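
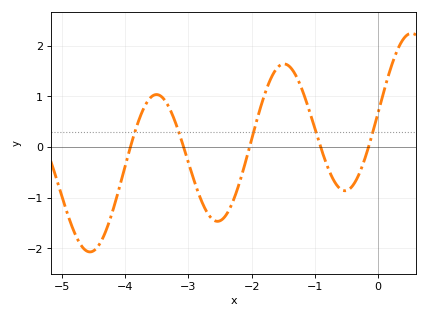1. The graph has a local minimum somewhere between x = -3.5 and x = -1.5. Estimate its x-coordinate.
-2.5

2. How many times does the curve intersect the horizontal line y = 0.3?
5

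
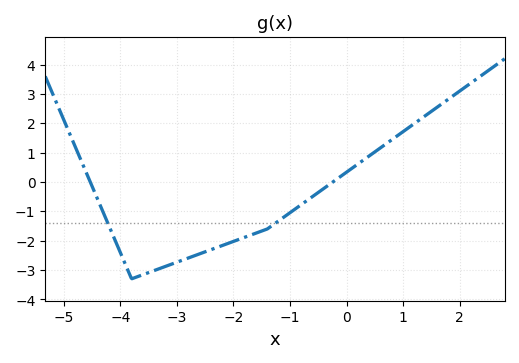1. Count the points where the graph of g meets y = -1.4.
2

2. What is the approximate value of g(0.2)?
0.611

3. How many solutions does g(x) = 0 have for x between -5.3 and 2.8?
2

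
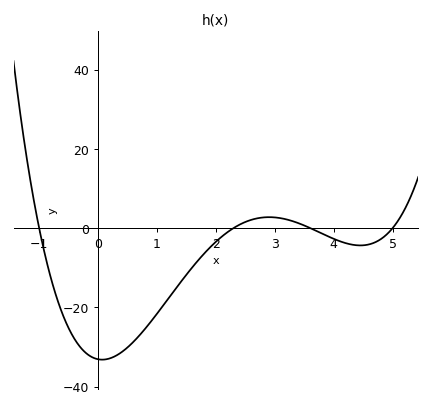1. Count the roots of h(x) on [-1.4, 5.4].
4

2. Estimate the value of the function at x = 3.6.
0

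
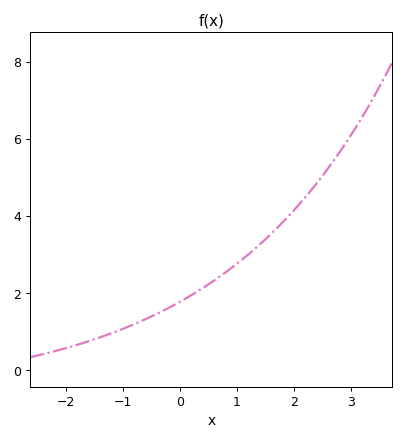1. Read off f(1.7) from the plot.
3.6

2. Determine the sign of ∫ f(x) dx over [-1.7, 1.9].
positive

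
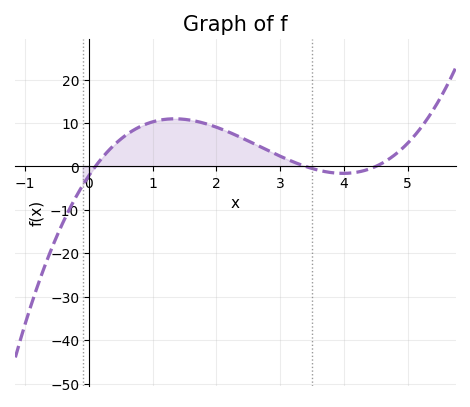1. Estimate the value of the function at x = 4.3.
-1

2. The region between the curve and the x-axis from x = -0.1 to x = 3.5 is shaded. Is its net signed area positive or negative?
positive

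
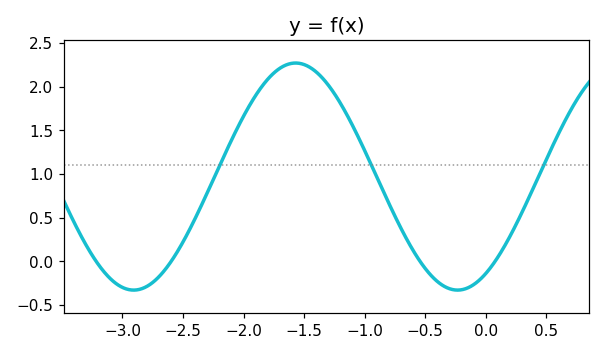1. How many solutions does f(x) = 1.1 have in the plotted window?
3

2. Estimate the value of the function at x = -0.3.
-0.314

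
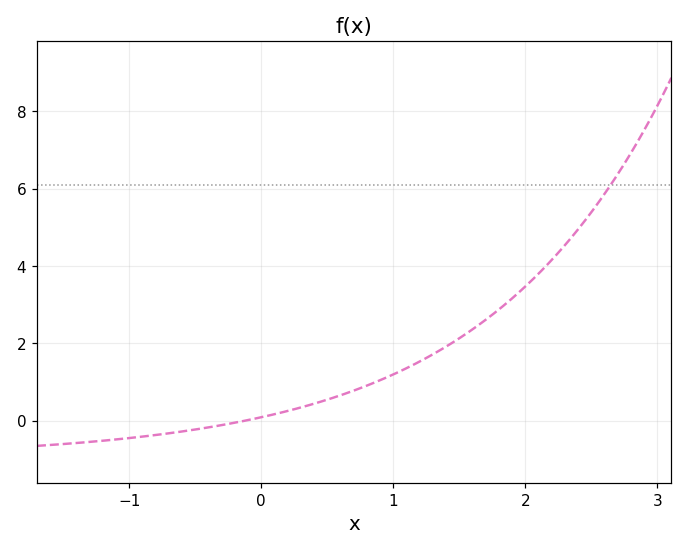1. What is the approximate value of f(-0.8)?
-0.4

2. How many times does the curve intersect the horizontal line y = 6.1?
1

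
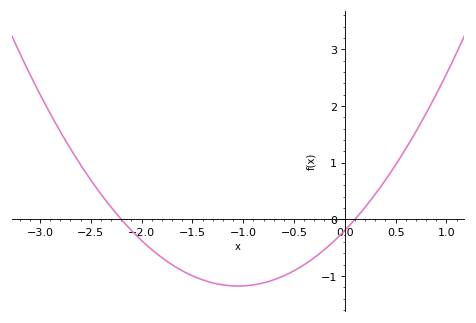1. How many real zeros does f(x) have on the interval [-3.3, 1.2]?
2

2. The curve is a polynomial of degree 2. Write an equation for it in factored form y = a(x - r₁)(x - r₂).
y = 0.89(x + 2.2)(x - 0.1)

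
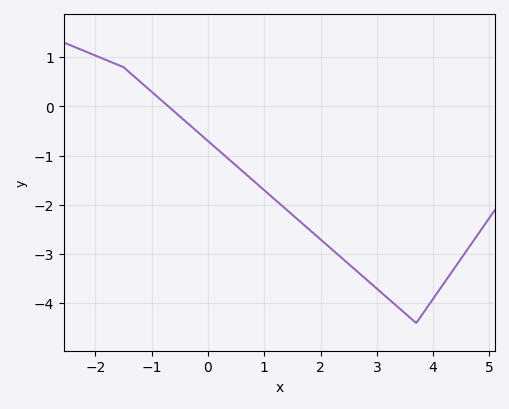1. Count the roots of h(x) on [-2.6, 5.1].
1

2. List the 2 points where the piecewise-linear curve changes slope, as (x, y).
(-1.5, 0.8); (3.7, -4.4)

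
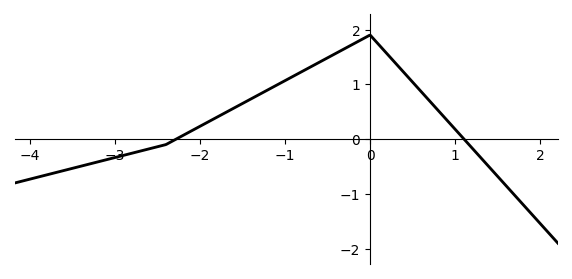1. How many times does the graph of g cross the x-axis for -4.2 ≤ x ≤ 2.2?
2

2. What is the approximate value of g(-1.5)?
0.6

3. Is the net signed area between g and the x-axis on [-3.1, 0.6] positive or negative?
positive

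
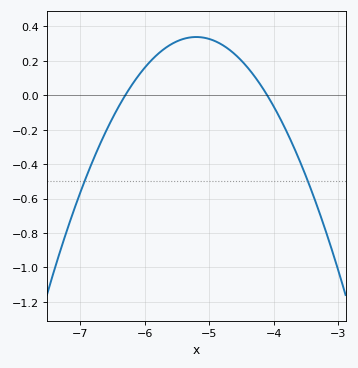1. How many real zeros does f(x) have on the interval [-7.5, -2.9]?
2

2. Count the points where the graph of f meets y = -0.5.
2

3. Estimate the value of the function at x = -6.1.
0.12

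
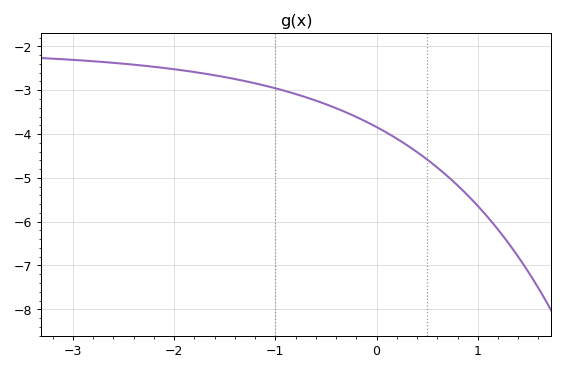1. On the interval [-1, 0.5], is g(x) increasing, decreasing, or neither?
decreasing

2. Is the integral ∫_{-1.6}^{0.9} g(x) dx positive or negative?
negative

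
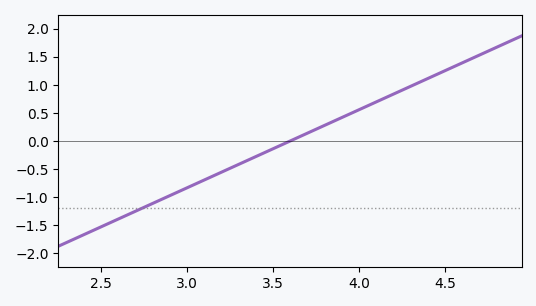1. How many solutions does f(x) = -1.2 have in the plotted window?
1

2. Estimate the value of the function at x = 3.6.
0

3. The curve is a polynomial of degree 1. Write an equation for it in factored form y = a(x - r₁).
y = 1.39(x - 3.6)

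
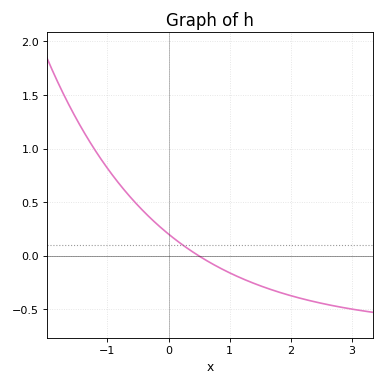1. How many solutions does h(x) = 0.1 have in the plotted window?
1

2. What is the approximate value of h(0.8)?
-0.104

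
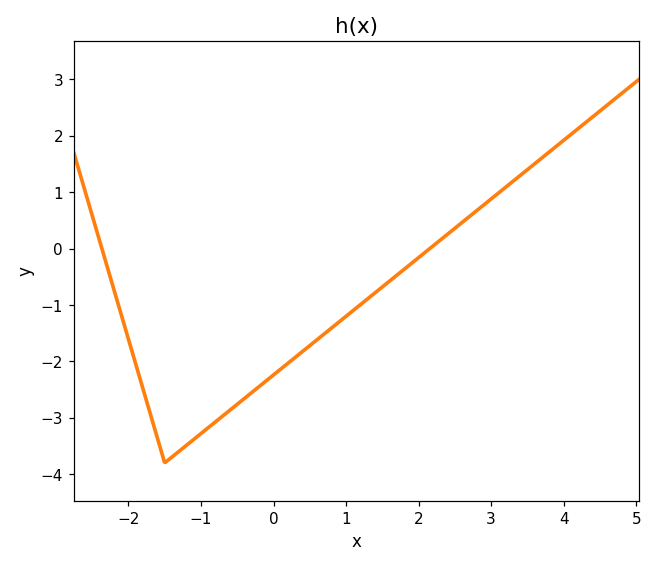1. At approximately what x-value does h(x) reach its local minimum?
-1.5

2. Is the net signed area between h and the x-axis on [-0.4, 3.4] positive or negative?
negative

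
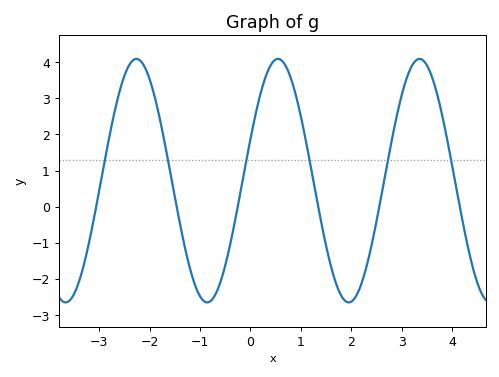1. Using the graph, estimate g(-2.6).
3.16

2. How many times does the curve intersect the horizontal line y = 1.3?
6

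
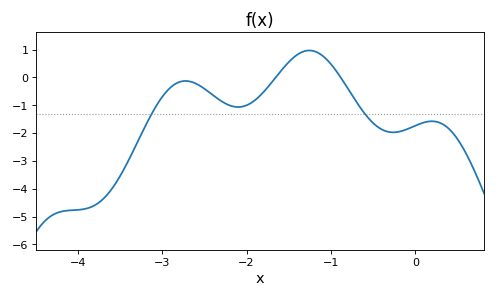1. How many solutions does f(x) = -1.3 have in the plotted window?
2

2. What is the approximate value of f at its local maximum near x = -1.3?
1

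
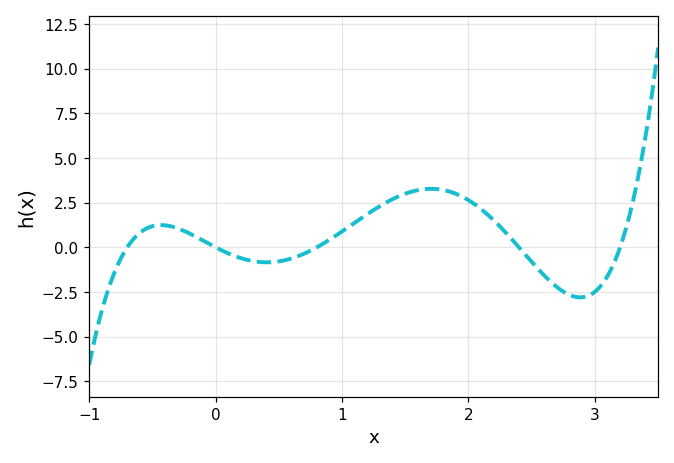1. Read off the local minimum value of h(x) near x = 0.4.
-0.838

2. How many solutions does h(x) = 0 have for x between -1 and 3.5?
5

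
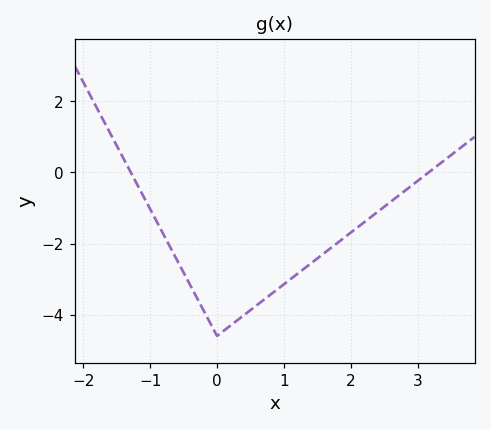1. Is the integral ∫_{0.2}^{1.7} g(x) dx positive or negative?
negative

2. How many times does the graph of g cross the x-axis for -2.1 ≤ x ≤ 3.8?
2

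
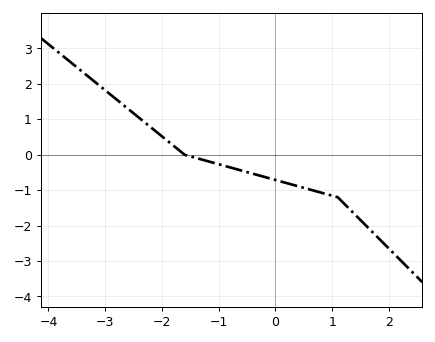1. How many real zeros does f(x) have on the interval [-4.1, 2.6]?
1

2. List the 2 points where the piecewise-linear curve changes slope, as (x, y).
(-1.6, 0); (1.1, -1.2)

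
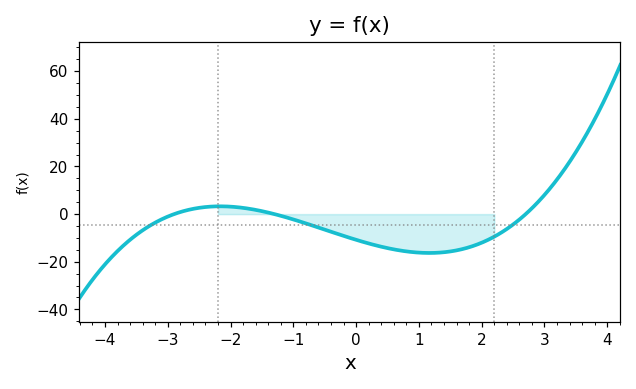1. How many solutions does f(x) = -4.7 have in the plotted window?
3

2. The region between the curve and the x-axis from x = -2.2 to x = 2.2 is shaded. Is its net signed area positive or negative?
negative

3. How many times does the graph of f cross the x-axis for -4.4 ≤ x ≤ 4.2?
3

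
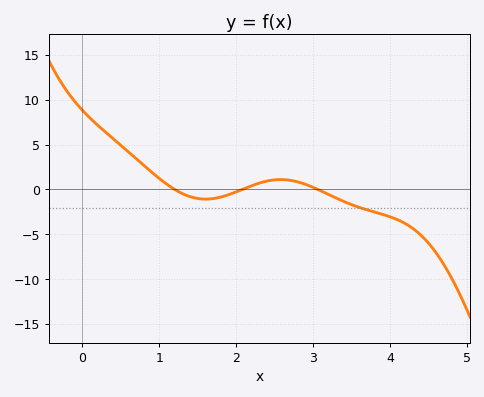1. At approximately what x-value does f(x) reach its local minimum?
1.6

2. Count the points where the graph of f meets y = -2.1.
1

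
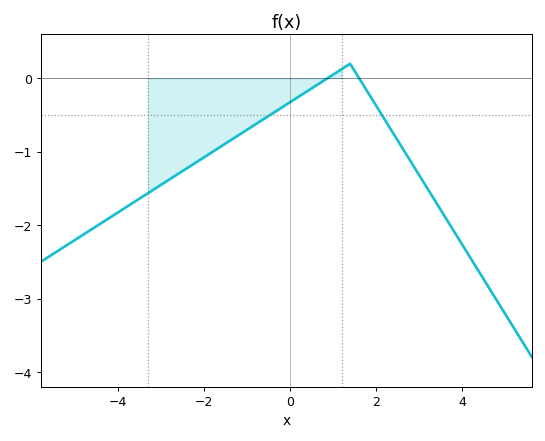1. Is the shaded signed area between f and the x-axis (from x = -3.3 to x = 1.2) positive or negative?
negative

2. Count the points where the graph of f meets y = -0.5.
2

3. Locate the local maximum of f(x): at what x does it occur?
1.4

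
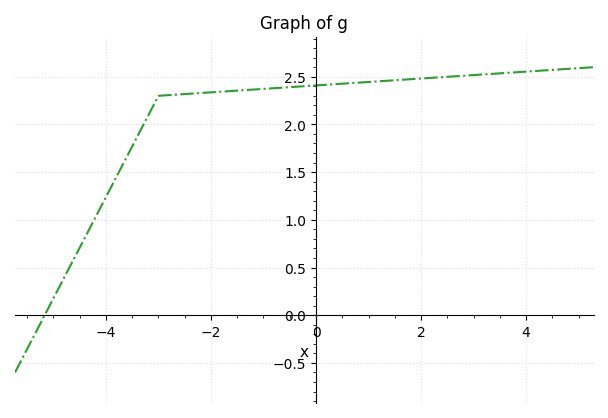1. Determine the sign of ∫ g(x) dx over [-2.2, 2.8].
positive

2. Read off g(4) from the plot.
2.55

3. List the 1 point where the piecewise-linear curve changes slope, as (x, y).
(-3, 2.3)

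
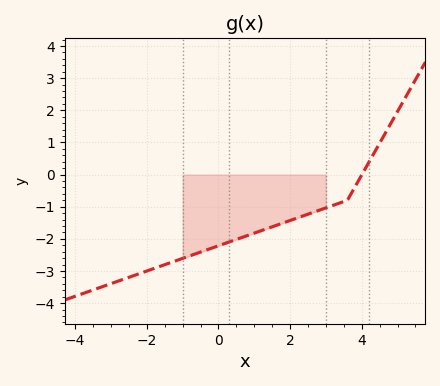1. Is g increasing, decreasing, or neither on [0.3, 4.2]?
increasing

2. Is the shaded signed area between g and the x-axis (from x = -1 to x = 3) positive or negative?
negative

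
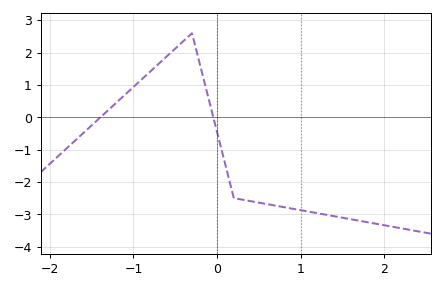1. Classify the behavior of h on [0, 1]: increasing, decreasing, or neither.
decreasing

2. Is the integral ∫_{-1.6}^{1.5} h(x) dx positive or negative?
negative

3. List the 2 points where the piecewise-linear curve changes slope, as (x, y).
(-0.3, 2.6); (0.2, -2.5)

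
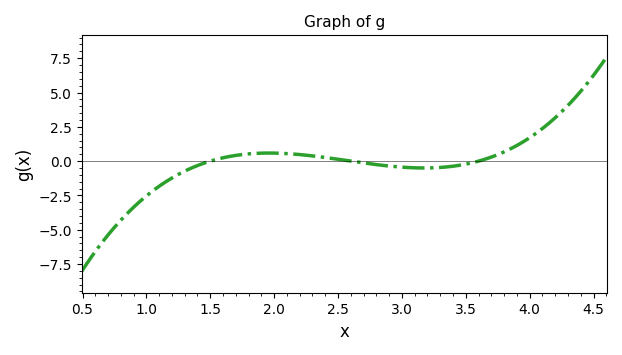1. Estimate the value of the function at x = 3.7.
0.2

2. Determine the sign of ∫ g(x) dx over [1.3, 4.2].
positive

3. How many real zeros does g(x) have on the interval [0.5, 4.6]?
3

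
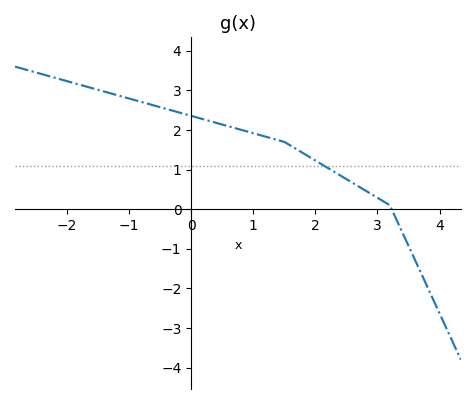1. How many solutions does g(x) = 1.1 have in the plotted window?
1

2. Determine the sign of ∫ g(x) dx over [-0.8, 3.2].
positive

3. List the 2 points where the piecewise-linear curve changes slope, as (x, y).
(1.5, 1.7); (3.2, 0.1)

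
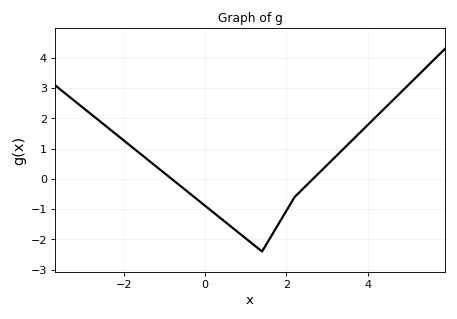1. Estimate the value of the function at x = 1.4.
-2.4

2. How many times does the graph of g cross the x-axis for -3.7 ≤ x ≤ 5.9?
2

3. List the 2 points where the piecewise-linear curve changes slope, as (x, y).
(1.4, -2.4); (2.2, -0.6)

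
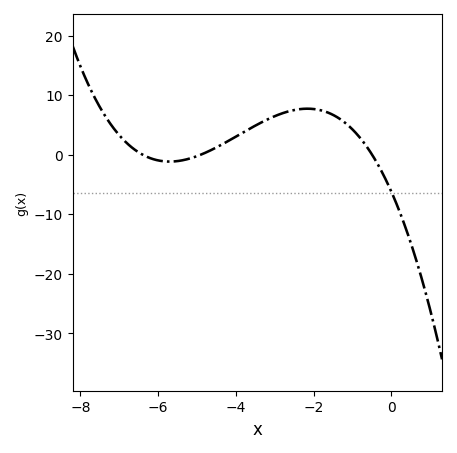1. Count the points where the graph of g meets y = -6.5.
1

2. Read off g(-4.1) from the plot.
3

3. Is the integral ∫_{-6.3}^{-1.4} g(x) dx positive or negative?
positive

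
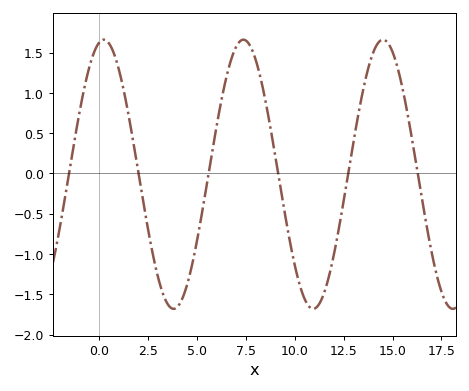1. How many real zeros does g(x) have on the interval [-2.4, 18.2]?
6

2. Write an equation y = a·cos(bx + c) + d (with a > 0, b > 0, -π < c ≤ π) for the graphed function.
y = 1.67cos(0.88x - 0.202) - 0.01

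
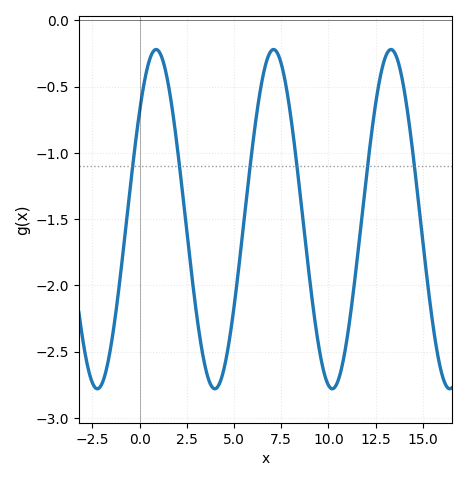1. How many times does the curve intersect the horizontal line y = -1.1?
6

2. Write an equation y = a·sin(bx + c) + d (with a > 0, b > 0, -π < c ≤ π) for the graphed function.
y = 1.28sin(1.01x + 0.69) - 1.5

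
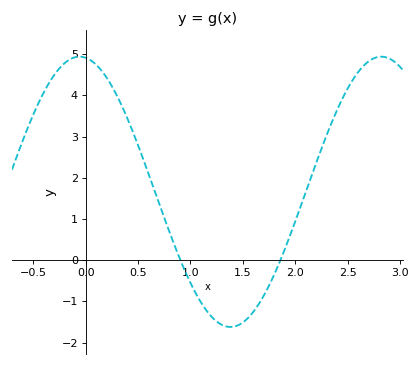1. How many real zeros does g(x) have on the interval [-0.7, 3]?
2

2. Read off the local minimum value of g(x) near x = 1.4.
-1.6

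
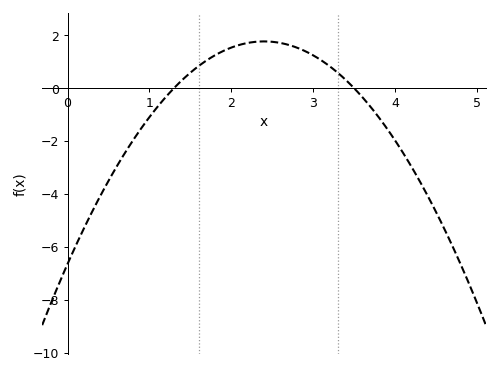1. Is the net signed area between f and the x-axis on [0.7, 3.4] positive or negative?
positive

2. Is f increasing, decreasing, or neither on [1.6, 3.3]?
neither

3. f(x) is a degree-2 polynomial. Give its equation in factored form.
y = -1.46(x - 1.3)(x - 3.5)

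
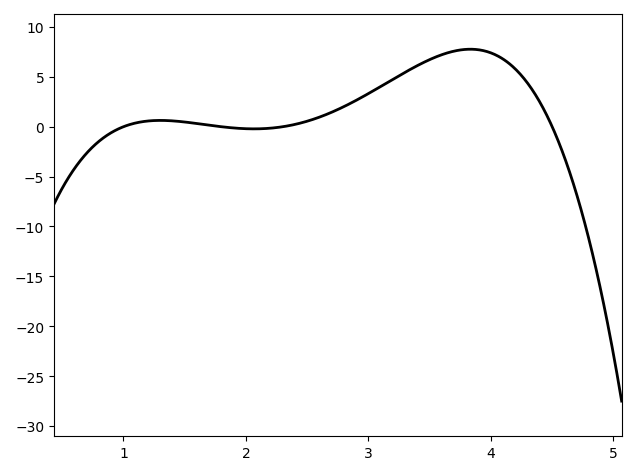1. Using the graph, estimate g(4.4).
2.45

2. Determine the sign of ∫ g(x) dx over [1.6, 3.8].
positive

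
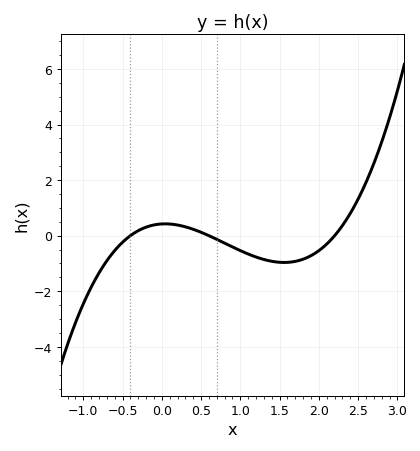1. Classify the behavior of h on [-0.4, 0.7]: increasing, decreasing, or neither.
neither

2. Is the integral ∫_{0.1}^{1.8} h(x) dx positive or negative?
negative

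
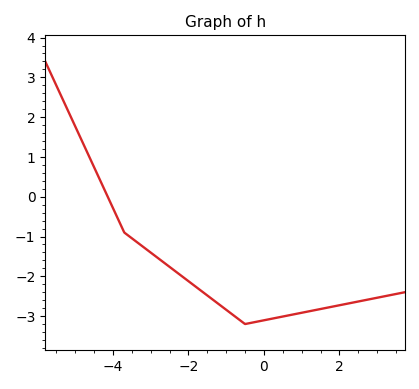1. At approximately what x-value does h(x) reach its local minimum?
-0.5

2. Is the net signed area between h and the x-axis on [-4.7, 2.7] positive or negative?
negative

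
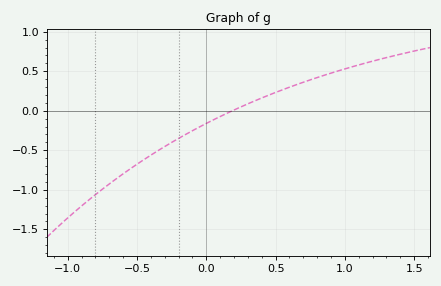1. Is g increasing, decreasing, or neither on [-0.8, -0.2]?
increasing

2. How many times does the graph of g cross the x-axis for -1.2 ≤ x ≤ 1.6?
1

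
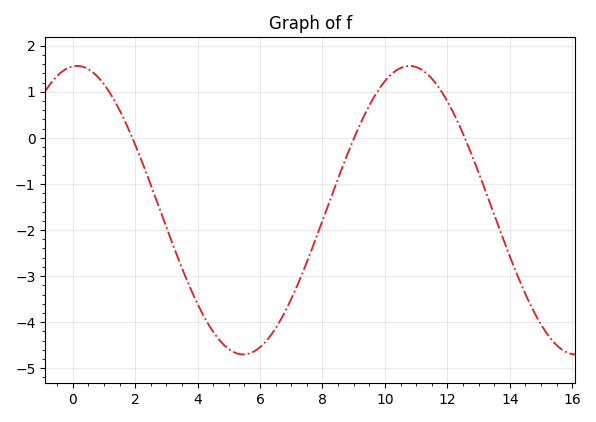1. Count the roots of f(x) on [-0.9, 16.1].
3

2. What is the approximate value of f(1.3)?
0.9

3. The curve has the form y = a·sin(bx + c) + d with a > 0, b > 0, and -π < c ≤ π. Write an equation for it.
y = 3.13sin(0.59x + 1.5) - 1.57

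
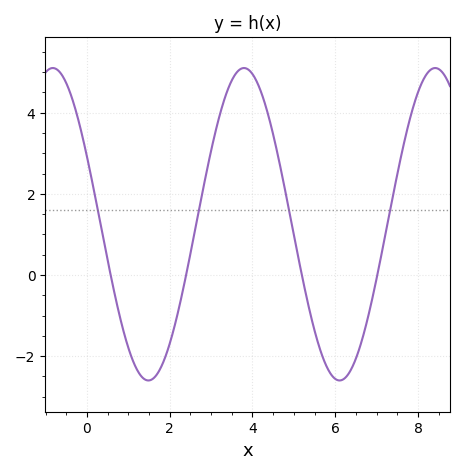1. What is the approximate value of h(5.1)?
0.472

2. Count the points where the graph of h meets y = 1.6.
4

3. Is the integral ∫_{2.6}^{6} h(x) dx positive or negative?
positive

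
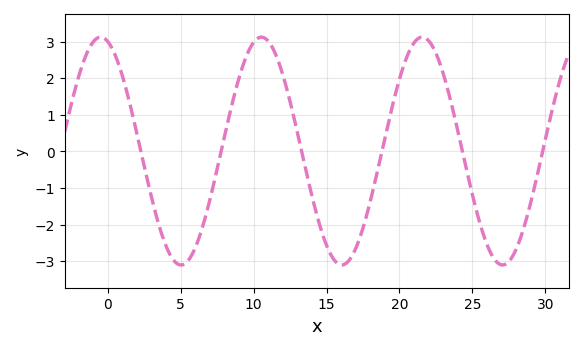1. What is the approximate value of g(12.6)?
1.2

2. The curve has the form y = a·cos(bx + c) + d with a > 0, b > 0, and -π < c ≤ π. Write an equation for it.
y = 3.11cos(0.57x + 0.28) + 0.01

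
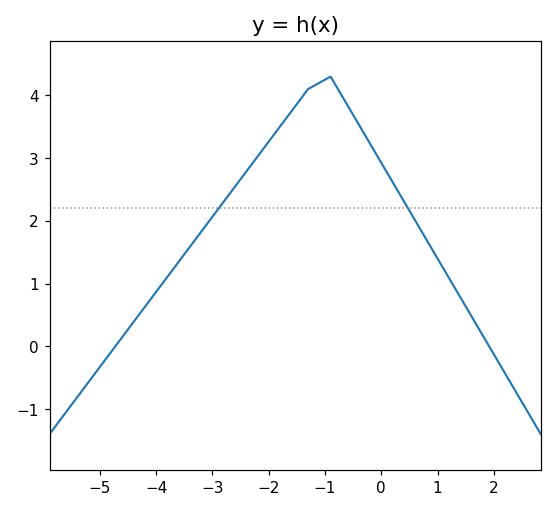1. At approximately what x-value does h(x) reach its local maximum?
-0.901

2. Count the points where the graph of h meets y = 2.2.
2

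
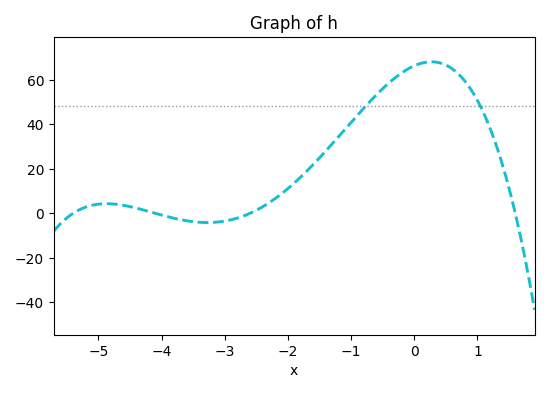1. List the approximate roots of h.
-5.4, -4.2, -2.6, 1.6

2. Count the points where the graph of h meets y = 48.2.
2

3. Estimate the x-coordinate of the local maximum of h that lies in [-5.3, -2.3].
-4.8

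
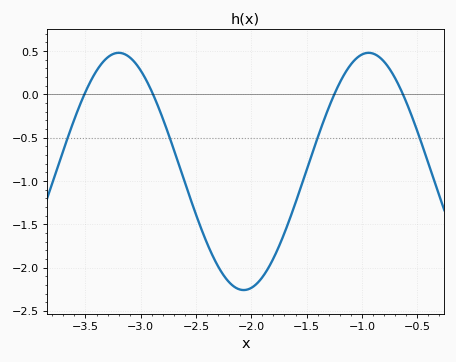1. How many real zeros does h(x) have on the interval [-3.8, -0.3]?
4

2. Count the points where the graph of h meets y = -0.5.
4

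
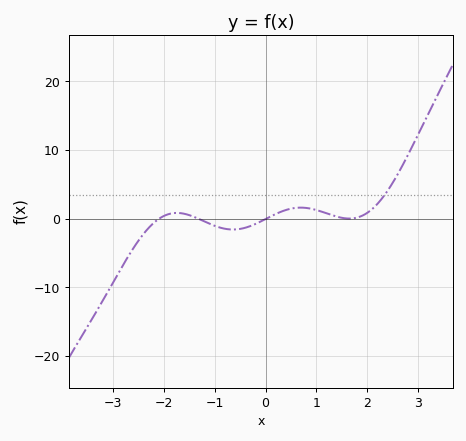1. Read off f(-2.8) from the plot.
-7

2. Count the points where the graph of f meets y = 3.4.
1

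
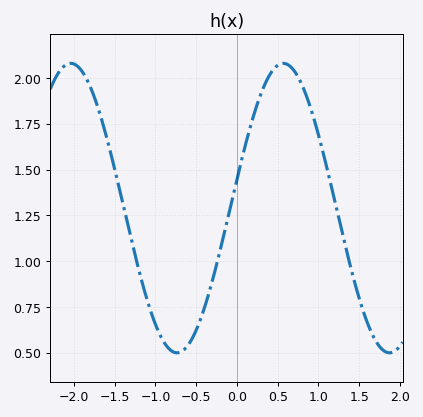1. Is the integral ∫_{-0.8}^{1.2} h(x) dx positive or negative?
positive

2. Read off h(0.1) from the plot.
1.62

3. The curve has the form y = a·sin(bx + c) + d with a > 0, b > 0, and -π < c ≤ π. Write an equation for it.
y = 0.79sin(2.4x + 0.2) + 1.29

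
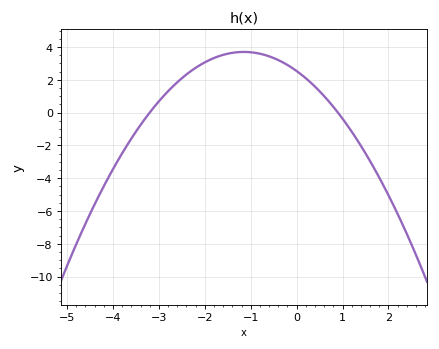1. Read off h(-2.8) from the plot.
1.4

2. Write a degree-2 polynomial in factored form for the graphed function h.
y = -0.88(x + 3.2)(x - 0.9)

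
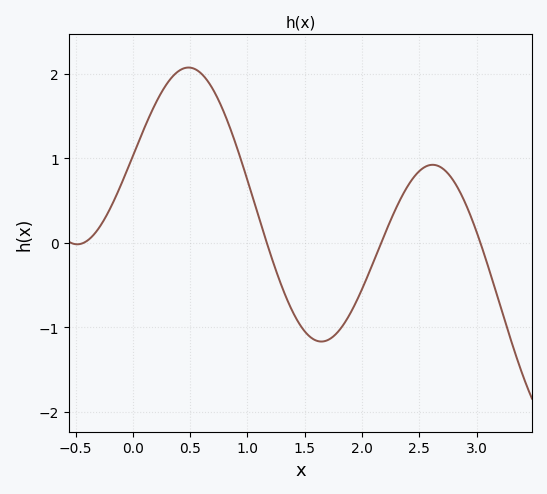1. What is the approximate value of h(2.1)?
-0.224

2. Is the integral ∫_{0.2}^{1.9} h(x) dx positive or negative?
positive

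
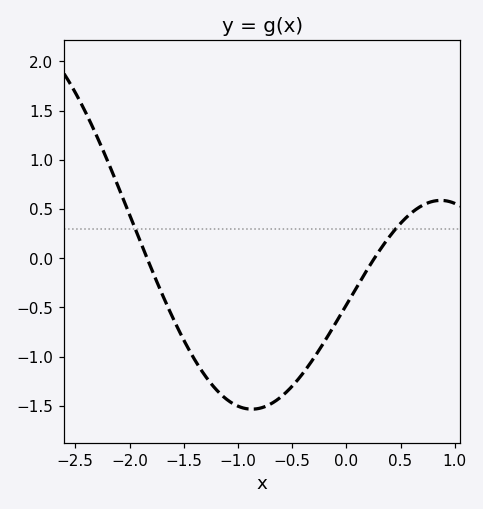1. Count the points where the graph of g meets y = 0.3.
2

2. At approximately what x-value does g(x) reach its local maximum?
0.85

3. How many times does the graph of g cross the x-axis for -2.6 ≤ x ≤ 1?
2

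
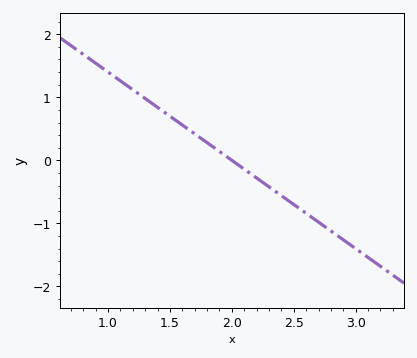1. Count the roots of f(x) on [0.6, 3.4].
1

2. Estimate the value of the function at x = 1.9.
0.1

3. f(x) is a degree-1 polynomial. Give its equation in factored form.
y = -1.4(x - 2)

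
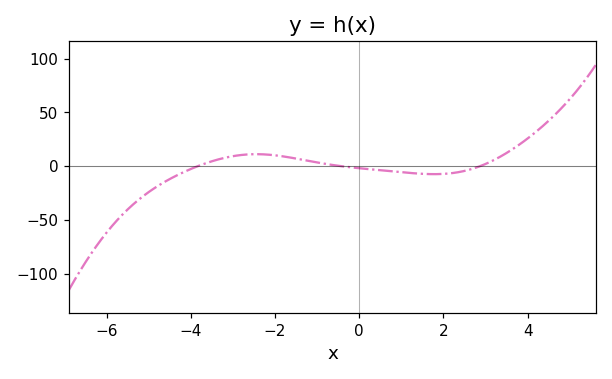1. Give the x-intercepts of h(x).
-3.83, -0.44, 2.88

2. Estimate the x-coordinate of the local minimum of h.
1.78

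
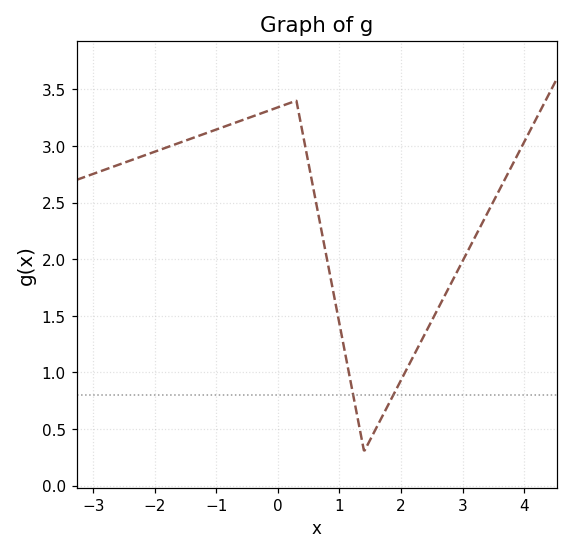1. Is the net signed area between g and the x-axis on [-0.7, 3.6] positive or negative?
positive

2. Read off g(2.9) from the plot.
1.9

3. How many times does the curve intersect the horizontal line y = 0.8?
2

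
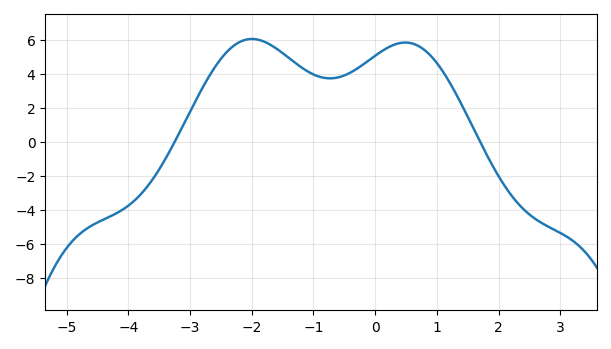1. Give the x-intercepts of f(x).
-3.25, 1.7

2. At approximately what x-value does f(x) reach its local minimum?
-0.733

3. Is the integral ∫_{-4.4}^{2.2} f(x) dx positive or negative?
positive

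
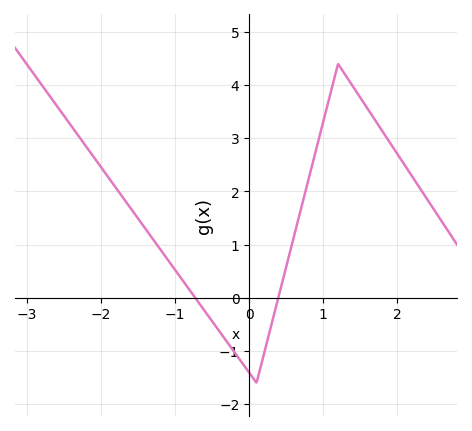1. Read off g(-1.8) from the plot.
2.1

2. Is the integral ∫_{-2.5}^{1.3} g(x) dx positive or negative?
positive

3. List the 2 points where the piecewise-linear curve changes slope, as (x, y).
(0.1, -1.6); (1.2, 4.4)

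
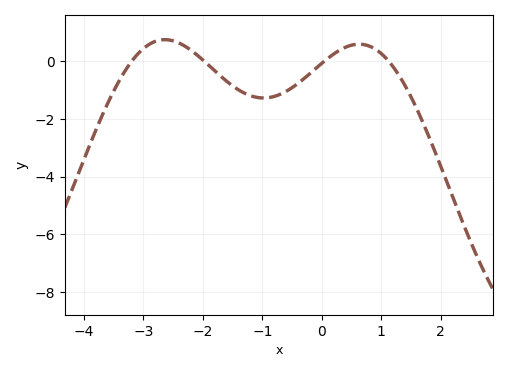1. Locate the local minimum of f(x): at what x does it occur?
-0.978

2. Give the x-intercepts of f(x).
-3.19, -1.98, 0.05, 1.12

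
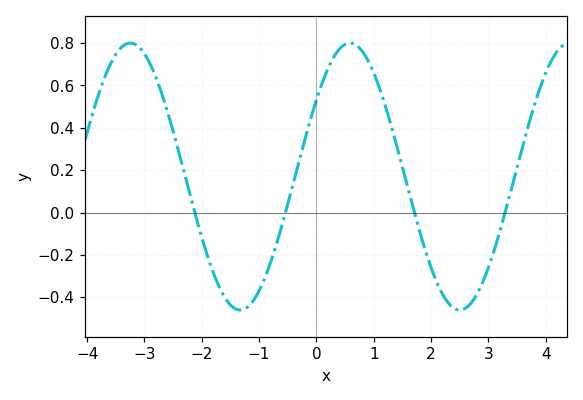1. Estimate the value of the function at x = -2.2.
0.079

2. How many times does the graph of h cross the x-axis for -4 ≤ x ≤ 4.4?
4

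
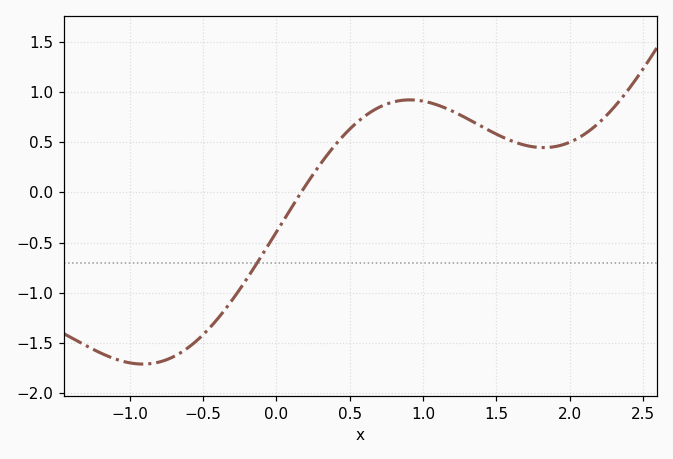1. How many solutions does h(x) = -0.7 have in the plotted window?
1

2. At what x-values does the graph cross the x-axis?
0.169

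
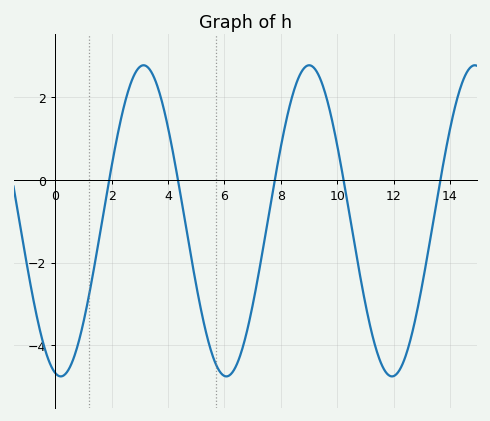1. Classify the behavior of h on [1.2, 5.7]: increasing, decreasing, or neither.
neither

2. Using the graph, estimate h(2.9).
2.66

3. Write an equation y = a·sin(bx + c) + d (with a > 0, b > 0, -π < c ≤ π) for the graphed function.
y = 3.77sin(1.07x - 1.78) - 0.99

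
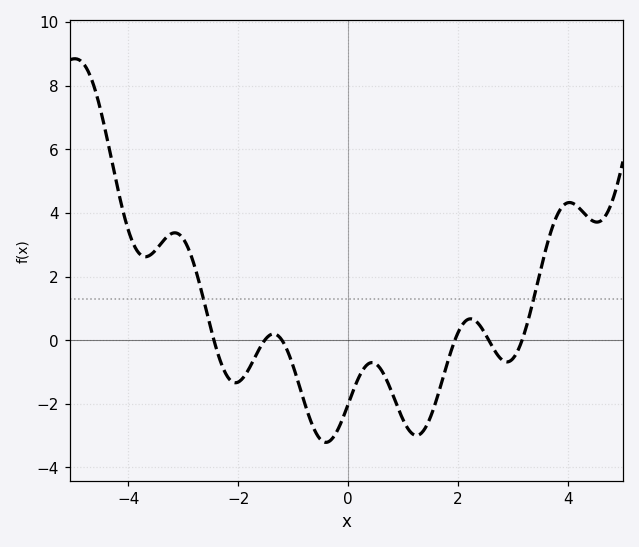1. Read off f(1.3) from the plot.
-2.96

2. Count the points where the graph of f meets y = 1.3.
2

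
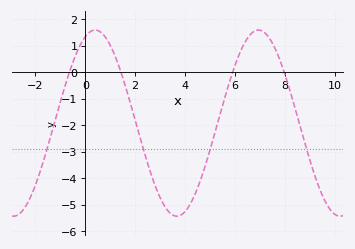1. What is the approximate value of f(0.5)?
1.58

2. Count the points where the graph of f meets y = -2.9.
4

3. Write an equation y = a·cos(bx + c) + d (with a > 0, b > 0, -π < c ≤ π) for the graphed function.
y = 3.52cos(0.96x - 0.382) - 1.92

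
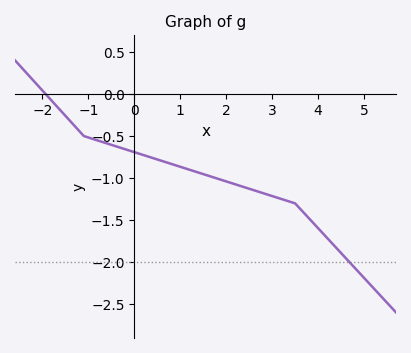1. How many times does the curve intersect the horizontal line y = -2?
1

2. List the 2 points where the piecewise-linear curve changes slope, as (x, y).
(-1.1, -0.5); (3.5, -1.3)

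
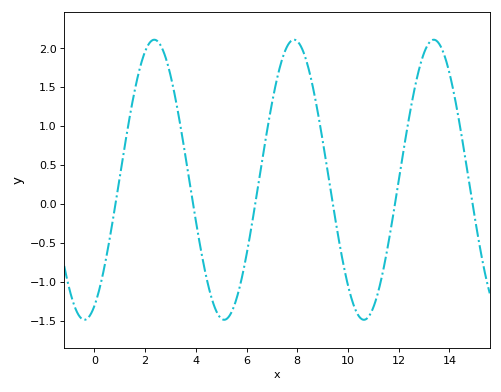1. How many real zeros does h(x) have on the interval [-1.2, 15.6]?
6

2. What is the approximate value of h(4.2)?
-0.593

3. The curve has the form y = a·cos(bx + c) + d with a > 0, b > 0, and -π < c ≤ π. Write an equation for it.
y = 1.8cos(1.14x - 2.69) + 0.31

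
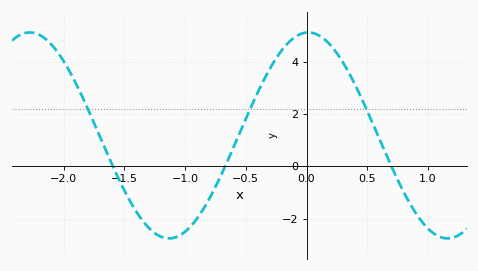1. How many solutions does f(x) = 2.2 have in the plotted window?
3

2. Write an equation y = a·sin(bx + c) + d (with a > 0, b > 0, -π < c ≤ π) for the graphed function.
y = 3.94sin(2.74x + 1.53) + 1.18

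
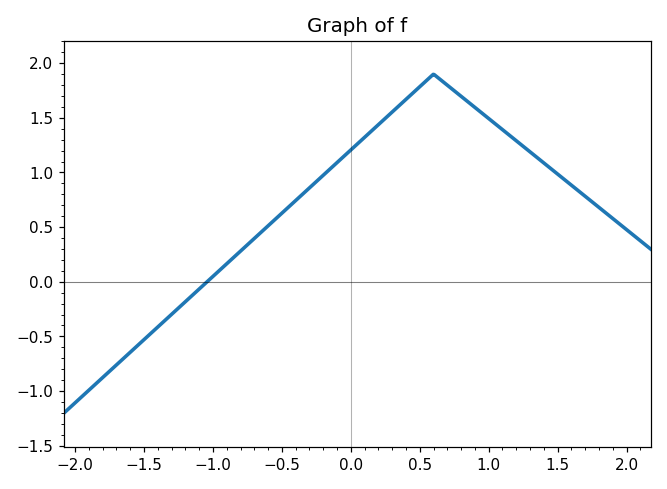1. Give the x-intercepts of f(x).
-1.04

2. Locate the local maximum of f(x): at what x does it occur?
0.6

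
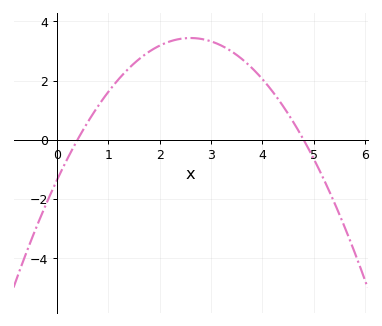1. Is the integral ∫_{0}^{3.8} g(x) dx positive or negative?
positive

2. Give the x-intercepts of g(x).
0.4, 4.8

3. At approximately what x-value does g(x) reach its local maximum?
2.6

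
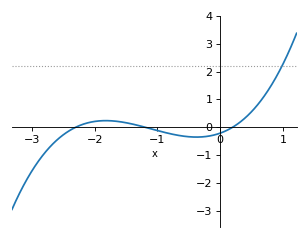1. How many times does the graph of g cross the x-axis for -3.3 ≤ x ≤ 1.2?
3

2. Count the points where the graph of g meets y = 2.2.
1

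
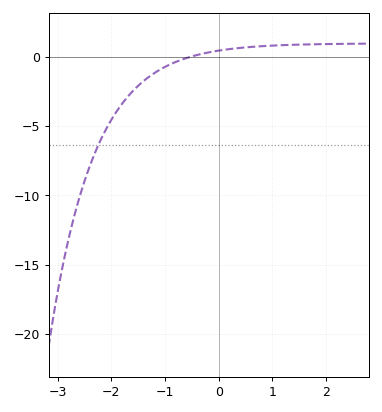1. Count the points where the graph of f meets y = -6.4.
1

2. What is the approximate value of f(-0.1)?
0.365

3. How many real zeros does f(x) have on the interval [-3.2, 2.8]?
1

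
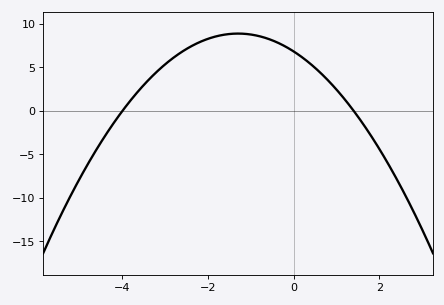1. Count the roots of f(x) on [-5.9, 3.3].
2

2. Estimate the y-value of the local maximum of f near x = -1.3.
8.89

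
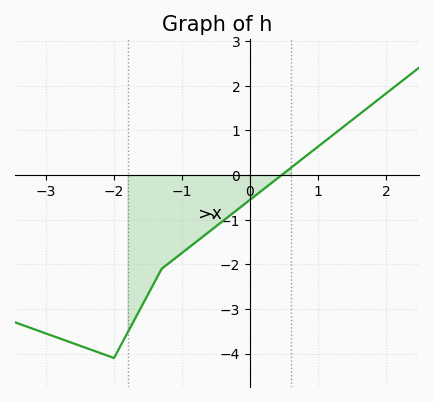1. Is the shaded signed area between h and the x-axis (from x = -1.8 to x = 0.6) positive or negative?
negative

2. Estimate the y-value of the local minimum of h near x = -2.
-4.1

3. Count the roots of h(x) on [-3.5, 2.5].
1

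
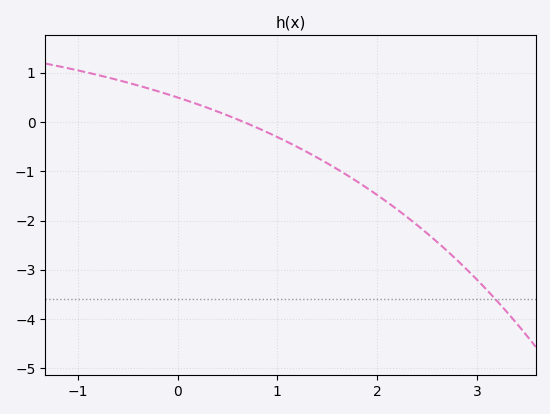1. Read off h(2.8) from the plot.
-2.8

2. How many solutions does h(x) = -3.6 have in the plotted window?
1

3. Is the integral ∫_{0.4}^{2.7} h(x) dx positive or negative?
negative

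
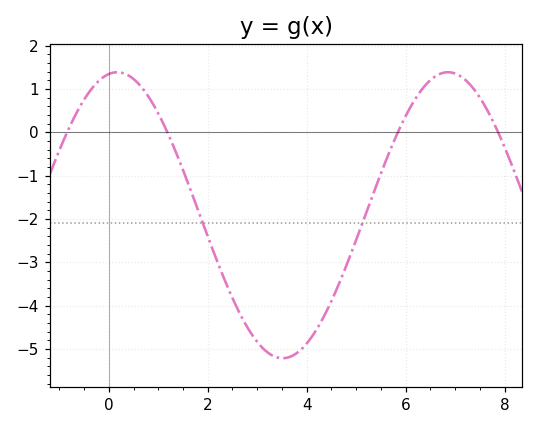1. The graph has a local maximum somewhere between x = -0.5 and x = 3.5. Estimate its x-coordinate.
0.172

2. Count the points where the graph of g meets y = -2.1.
2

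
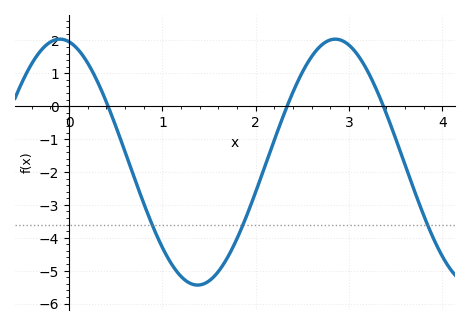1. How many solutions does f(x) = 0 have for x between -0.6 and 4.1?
3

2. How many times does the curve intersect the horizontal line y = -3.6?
3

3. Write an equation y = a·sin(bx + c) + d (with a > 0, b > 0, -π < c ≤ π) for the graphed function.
y = 3.74sin(2.1x + 1.8) - 1.7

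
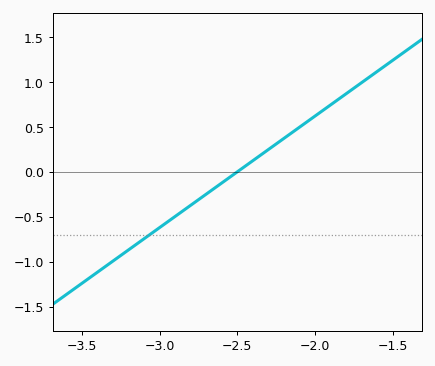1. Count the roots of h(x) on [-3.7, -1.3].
1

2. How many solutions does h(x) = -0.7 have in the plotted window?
1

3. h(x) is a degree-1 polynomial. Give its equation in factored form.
y = 1.24(x + 2.5)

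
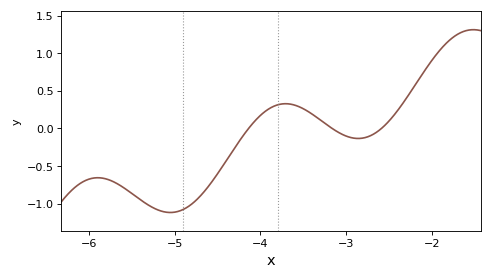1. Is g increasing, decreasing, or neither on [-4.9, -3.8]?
increasing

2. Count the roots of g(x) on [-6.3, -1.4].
3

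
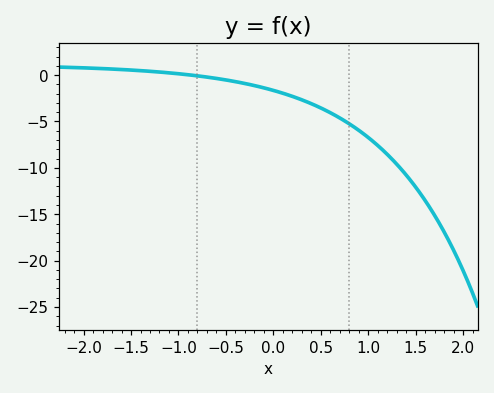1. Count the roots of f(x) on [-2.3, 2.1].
1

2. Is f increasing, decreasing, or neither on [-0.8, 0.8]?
decreasing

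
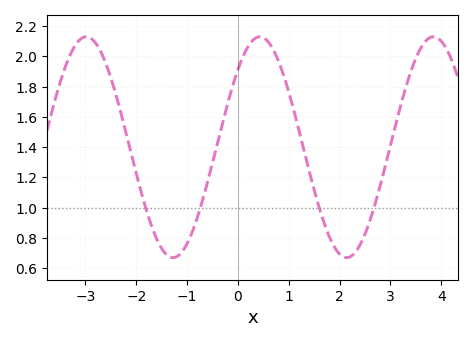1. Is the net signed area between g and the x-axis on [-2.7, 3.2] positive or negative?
positive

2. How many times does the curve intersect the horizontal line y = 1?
4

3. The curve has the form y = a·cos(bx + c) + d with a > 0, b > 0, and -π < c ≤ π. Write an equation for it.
y = 0.73cos(1.84x - 0.792) + 1.4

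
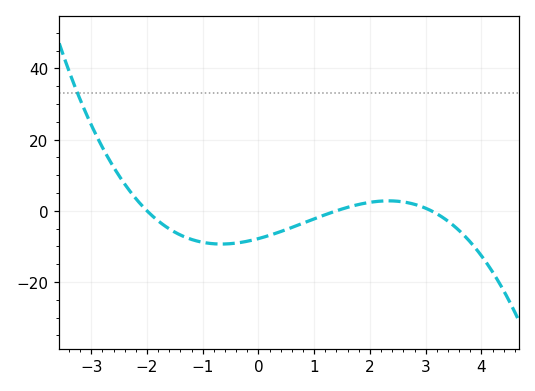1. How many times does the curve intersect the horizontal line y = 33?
1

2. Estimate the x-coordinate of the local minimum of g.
-0.667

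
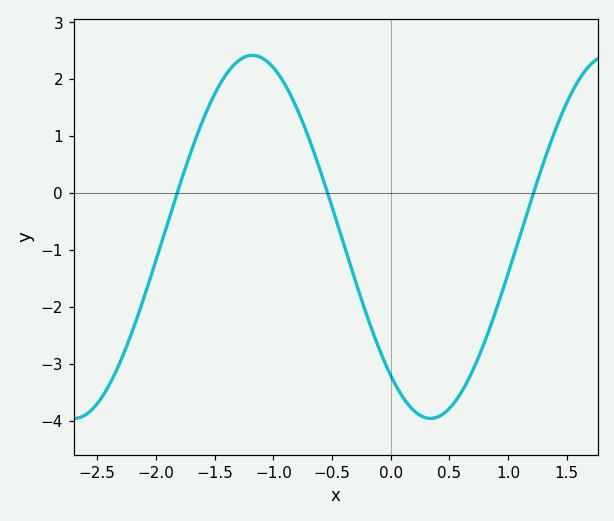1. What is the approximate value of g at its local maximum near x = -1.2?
2.42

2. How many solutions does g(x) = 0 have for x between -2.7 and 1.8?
3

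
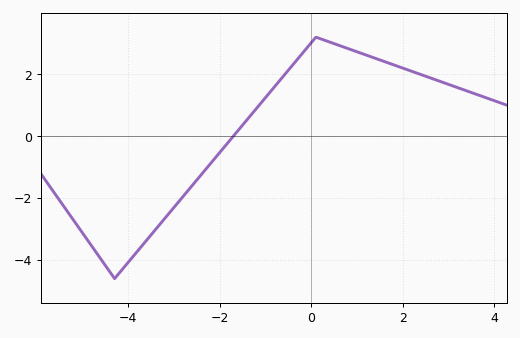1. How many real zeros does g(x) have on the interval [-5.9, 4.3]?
1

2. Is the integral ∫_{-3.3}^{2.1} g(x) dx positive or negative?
positive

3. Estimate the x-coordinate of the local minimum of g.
-4.3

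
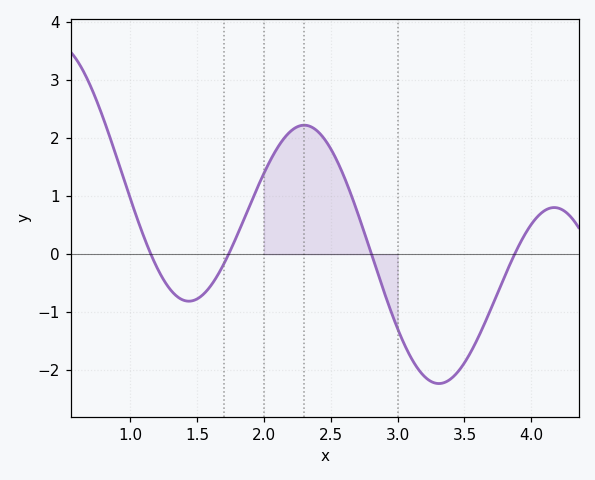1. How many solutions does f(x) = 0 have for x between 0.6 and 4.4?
4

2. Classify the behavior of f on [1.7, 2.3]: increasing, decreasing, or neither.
increasing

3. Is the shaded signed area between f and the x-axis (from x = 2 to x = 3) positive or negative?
positive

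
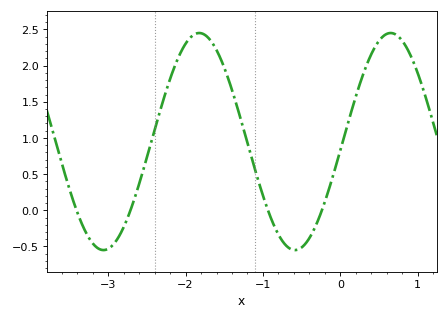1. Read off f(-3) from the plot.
-0.532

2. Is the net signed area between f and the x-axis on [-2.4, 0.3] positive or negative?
positive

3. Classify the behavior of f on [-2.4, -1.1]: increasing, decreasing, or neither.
neither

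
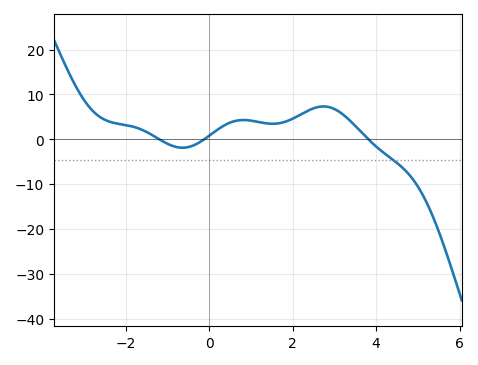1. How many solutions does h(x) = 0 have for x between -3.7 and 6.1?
3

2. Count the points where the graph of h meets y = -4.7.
1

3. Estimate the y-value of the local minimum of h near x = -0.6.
-2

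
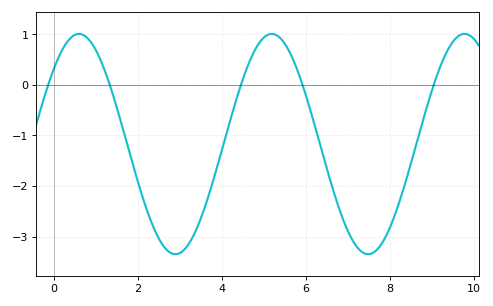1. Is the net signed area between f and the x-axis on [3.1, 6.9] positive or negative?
negative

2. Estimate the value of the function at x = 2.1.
-2.2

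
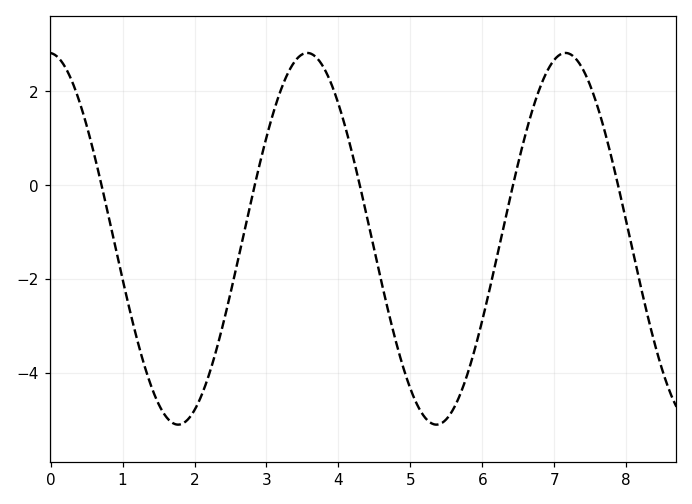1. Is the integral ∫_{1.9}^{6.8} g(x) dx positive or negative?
negative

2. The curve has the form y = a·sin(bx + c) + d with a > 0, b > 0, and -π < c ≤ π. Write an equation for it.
y = 3.96sin(1.75x + 1.61) - 1.15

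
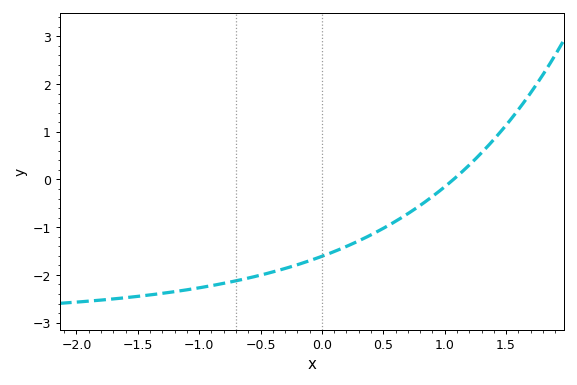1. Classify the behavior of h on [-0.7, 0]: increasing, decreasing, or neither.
increasing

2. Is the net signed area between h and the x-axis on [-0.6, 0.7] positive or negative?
negative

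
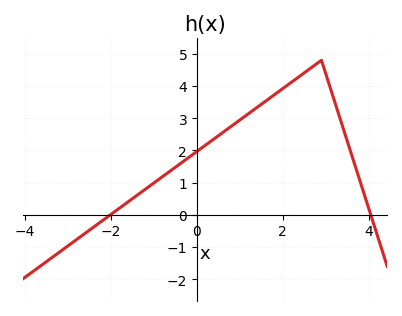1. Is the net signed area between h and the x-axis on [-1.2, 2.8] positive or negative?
positive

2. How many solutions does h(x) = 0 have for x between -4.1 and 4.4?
2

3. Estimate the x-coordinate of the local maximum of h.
2.9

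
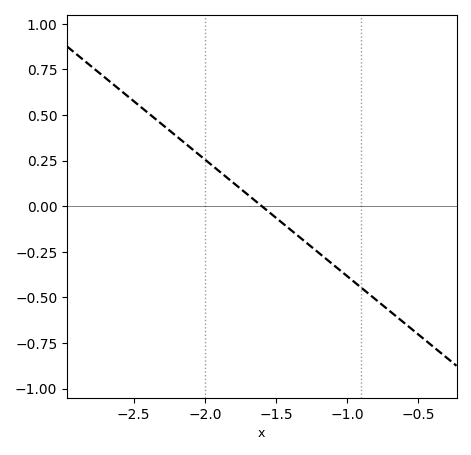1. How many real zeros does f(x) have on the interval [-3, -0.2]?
1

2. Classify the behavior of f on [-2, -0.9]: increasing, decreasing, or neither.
decreasing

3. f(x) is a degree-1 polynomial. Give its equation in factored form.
y = -0.64(x + 1.6)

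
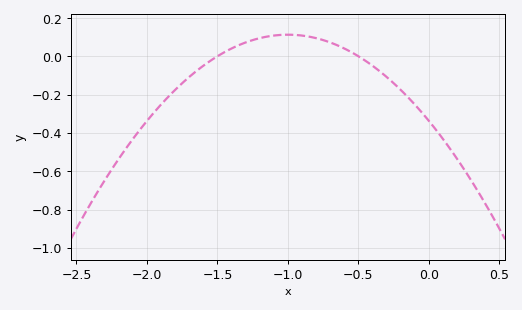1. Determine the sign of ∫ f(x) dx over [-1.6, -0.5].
positive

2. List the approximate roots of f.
-1.5, -0.5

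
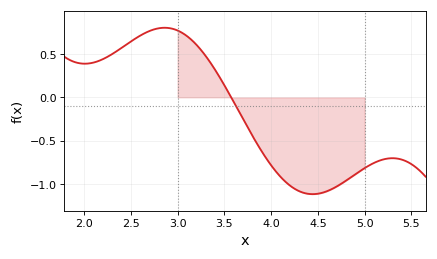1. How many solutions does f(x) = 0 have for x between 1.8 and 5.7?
1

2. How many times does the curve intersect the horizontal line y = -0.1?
1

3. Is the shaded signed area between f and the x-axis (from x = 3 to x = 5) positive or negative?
negative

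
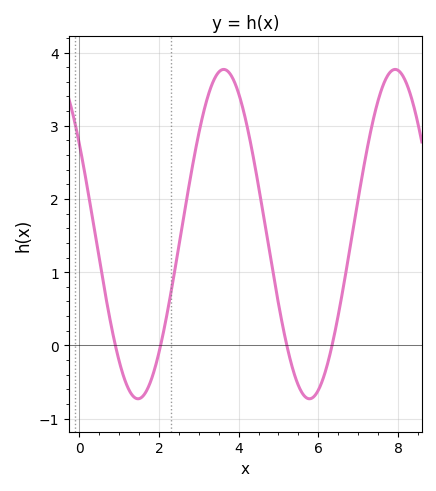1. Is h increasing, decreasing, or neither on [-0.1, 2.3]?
neither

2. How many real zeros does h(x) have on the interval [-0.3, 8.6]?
4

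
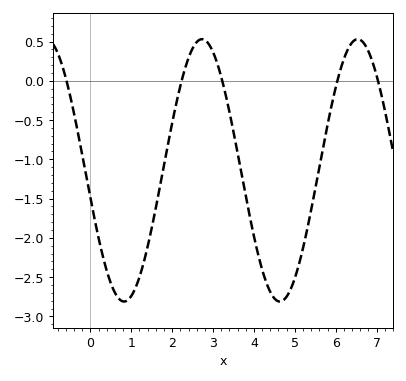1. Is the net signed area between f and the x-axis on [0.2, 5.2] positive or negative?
negative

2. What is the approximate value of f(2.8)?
0.518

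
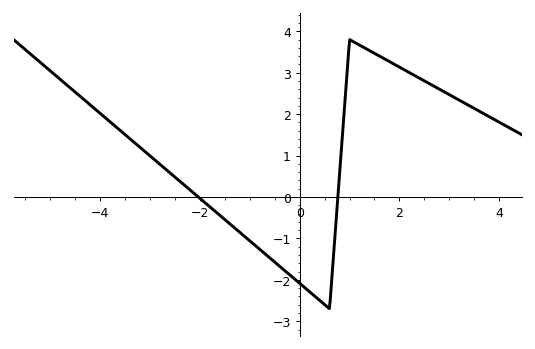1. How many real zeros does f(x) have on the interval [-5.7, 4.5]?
2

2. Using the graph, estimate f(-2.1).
0.1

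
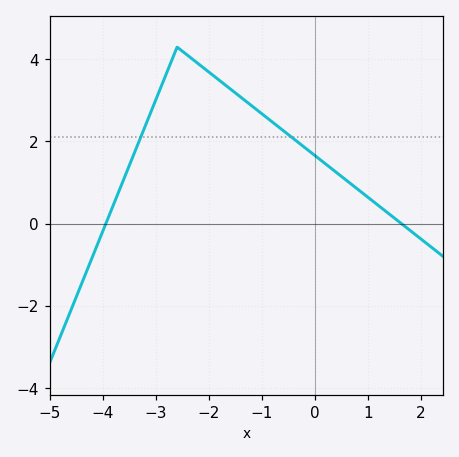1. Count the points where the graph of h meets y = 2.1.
2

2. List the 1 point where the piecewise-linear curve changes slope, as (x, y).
(-2.6, 4.3)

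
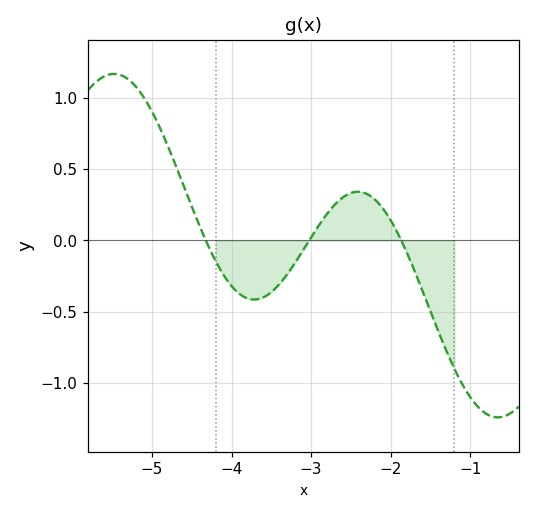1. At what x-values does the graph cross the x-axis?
-4.32, -3.02, -1.87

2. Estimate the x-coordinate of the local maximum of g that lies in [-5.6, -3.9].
-5.48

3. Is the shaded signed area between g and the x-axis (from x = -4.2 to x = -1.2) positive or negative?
negative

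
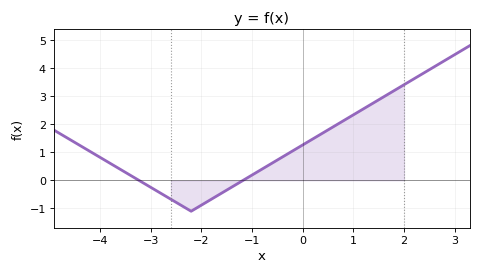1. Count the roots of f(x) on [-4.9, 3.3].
2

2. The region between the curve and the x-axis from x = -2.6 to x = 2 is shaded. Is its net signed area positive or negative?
positive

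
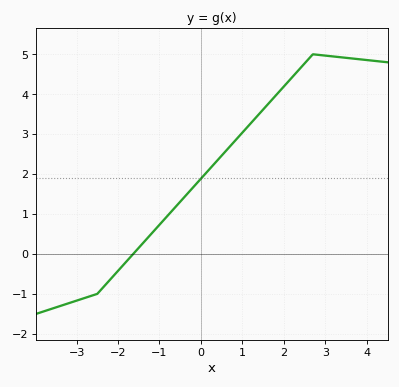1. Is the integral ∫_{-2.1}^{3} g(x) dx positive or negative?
positive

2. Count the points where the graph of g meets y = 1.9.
1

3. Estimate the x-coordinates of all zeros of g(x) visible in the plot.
-1.63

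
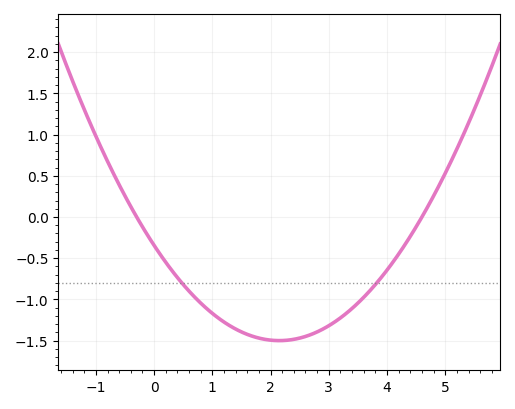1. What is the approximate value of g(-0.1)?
-0.25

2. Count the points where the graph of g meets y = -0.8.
2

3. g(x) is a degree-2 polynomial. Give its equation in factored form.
y = 0.25(x + 0.3)(x - 4.6)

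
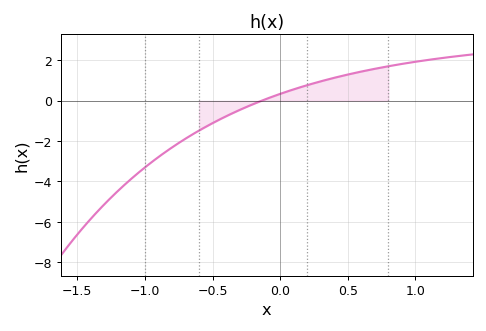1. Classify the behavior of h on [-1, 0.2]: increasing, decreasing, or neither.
increasing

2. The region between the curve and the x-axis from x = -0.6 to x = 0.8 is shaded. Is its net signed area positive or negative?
positive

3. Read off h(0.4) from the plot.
1.2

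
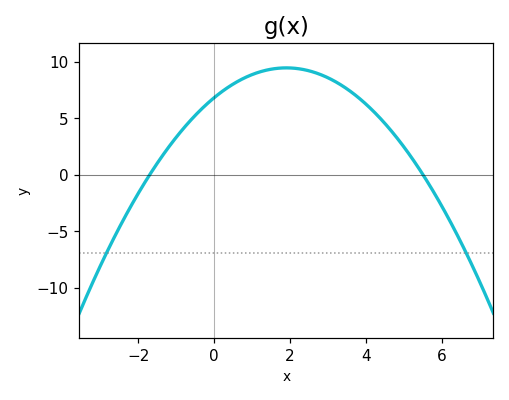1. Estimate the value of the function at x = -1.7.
0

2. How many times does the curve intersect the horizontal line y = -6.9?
2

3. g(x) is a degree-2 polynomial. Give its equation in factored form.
y = -0.73(x + 1.7)(x - 5.5)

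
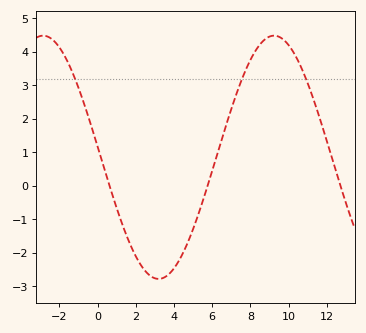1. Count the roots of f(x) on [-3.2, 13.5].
3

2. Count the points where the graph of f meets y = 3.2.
3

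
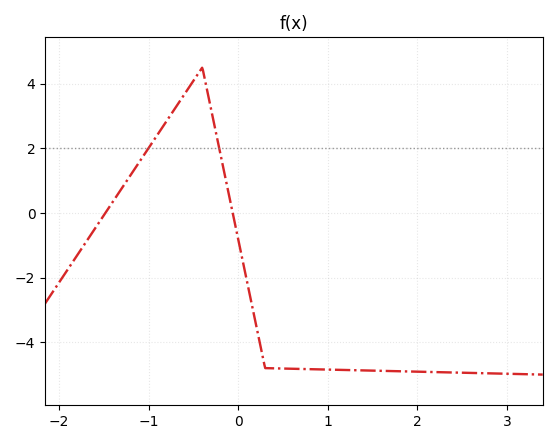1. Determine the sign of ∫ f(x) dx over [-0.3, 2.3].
negative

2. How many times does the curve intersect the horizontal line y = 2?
2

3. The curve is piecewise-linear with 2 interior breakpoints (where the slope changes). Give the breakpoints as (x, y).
(-0.4, 4.5); (0.3, -4.8)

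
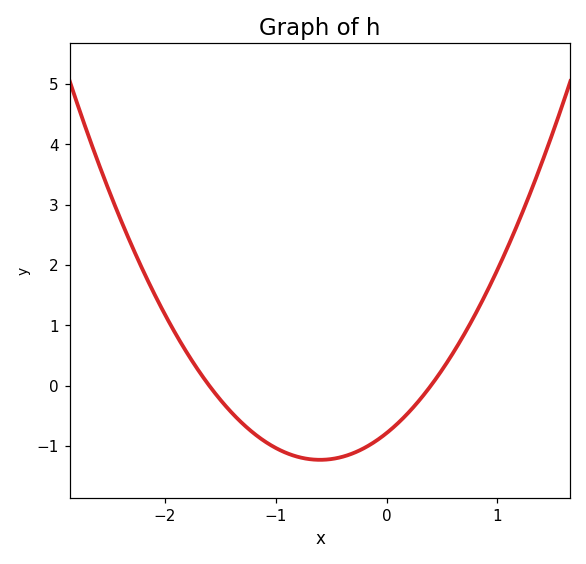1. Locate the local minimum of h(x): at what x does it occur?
-0.6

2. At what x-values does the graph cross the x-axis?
-1.6, 0.4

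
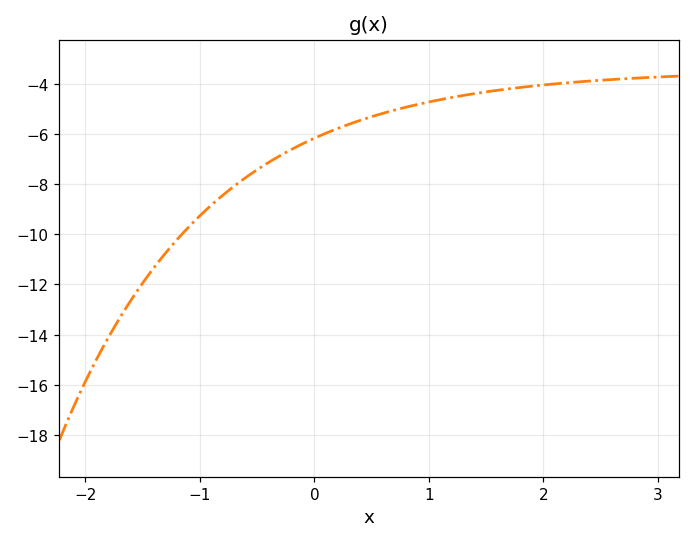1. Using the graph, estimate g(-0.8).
-8.45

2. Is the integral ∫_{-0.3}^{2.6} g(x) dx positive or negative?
negative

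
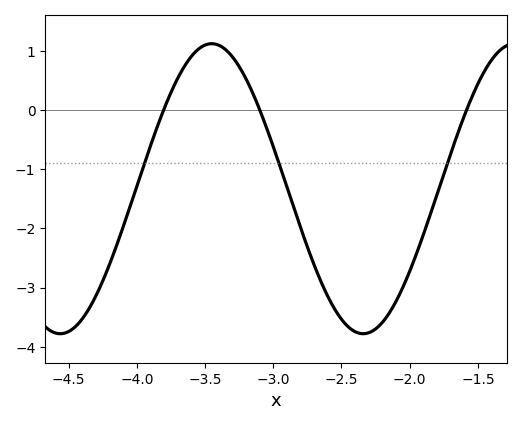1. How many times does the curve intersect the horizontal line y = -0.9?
3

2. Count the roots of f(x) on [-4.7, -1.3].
3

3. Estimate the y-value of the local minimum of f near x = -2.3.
-3.78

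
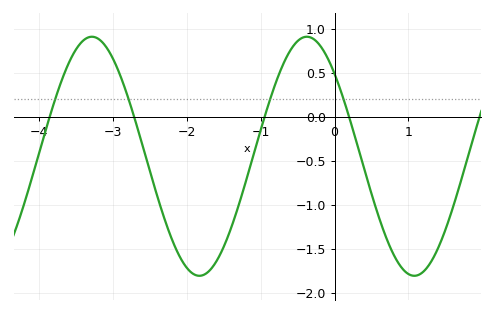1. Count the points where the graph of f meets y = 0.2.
4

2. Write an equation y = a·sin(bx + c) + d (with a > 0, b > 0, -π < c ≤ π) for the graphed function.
y = 1.36sin(2.2x + 2.4) - 0.45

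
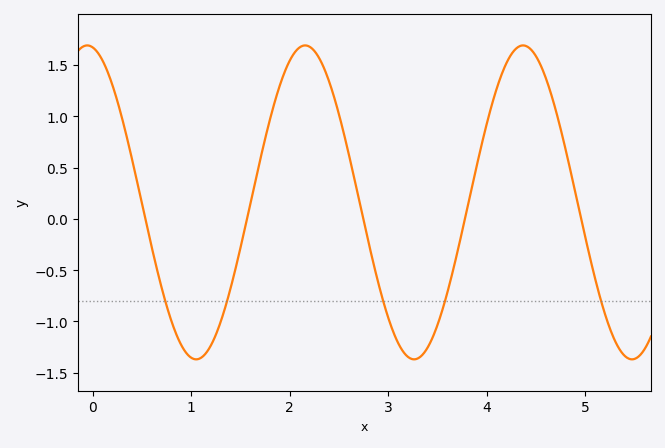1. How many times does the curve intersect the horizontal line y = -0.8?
5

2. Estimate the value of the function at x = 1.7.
0.6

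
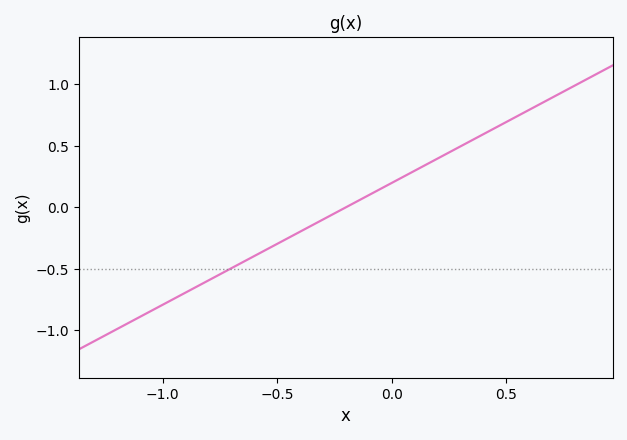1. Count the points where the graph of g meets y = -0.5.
1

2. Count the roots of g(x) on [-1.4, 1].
1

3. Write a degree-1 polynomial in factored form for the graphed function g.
y = 0.99(x + 0.2)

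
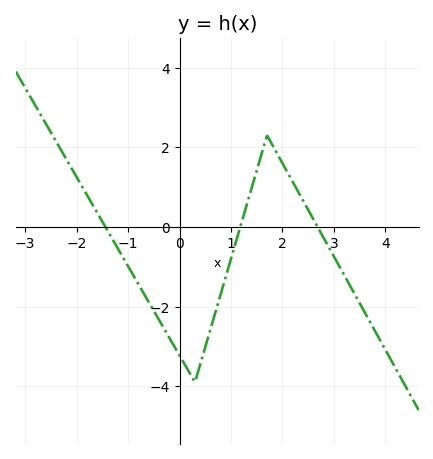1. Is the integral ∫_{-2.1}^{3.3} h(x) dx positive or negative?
negative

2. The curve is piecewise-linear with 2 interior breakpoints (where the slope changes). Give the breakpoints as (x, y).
(0.3, -3.9); (1.7, 2.3)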